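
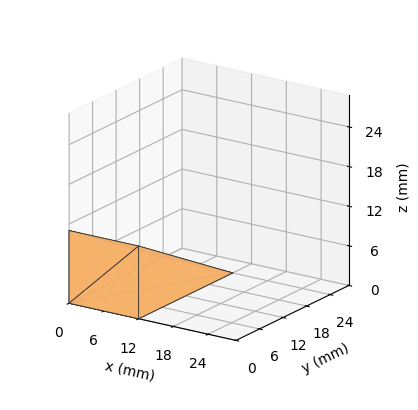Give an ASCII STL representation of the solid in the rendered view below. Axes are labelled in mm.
Reading the render: the shape is a wedge (ramp): 12 × 24 mm base, rising to 11 mm along the y=0 edge and sloping linearly to z=0 at y=24 (dimensions read to the nearest mm from the axis ticks). For the STL, each face is triangulated and given an outward normal.

solid part
  facet normal 0.0000 0.0000 -1.0000
    outer loop
      vertex 12.0 24.0 0.0
      vertex 12.0 0.0 0.0
      vertex 0.0 0.0 0.0
    endloop
  endfacet
  facet normal 0.0000 0.0000 -1.0000
    outer loop
      vertex 0.0 24.0 0.0
      vertex 12.0 24.0 0.0
      vertex 0.0 0.0 0.0
    endloop
  endfacet
  facet normal 0.0000 -1.0000 0.0000
    outer loop
      vertex 0.0 0.0 0.0
      vertex 12.0 0.0 0.0
      vertex 12.0 0.0 11.0
    endloop
  endfacet
  facet normal 0.0000 -1.0000 0.0000
    outer loop
      vertex 0.0 0.0 0.0
      vertex 12.0 0.0 11.0
      vertex 0.0 0.0 11.0
    endloop
  endfacet
  facet normal 0.0000 0.4167 0.9091
    outer loop
      vertex 0.0 0.0 11.0
      vertex 12.0 0.0 11.0
      vertex 12.0 24.0 0.0
    endloop
  endfacet
  facet normal 0.0000 0.4167 0.9091
    outer loop
      vertex 0.0 0.0 11.0
      vertex 12.0 24.0 0.0
      vertex 0.0 24.0 0.0
    endloop
  endfacet
  facet normal -1.0000 0.0000 0.0000
    outer loop
      vertex 0.0 0.0 11.0
      vertex 0.0 24.0 0.0
      vertex 0.0 0.0 0.0
    endloop
  endfacet
  facet normal 1.0000 0.0000 0.0000
    outer loop
      vertex 12.0 0.0 0.0
      vertex 12.0 24.0 0.0
      vertex 12.0 0.0 11.0
    endloop
  endfacet
endsolid part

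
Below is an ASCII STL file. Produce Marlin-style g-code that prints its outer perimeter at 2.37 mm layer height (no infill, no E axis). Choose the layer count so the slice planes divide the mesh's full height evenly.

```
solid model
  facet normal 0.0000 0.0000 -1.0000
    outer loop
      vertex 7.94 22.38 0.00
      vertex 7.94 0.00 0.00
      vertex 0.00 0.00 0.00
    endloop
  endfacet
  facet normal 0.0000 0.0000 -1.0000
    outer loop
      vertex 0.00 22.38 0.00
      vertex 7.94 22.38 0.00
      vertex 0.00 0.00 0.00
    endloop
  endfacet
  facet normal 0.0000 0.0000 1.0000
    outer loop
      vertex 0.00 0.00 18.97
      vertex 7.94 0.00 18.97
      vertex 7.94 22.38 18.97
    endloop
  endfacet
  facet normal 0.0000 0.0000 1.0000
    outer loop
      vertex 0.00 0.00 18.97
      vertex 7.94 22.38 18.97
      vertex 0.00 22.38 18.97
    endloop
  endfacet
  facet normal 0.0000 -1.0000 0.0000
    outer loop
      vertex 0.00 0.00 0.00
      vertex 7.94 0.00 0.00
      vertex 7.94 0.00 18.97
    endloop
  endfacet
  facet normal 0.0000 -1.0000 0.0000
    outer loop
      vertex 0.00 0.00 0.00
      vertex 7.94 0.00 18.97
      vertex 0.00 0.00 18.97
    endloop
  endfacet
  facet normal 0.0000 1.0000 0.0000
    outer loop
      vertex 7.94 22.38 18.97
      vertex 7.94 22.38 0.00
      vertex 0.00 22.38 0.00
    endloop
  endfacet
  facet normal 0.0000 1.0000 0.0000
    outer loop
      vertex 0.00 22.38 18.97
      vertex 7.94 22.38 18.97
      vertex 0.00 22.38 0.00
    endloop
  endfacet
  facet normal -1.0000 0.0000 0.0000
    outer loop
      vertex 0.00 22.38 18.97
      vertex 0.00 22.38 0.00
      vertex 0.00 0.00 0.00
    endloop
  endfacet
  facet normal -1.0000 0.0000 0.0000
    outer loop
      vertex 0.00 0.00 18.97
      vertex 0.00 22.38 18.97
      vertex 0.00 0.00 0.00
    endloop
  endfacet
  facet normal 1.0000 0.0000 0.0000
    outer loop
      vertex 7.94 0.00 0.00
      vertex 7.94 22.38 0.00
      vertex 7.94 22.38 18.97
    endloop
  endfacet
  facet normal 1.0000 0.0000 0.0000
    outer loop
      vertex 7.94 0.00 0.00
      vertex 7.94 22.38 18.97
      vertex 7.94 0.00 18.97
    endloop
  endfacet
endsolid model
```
; perimeter-only toolpath
G21 ; units = mm
G90 ; absolute positioning
G28 ; home
; layer 1
G0 Z2.37
G0 X0.00 Y0.00
G1 X7.94 Y0.00
G1 X7.94 Y22.38
G1 X0.00 Y22.38
G1 X0.00 Y0.00
; layer 2
G0 Z4.74
G0 X0.00 Y0.00
G1 X7.94 Y0.00
G1 X7.94 Y22.38
G1 X0.00 Y22.38
G1 X0.00 Y0.00
; layer 3
G0 Z7.11
G0 X0.00 Y0.00
G1 X7.94 Y0.00
G1 X7.94 Y22.38
G1 X0.00 Y22.38
G1 X0.00 Y0.00
; layer 4
G0 Z9.48
G0 X0.00 Y0.00
G1 X7.94 Y0.00
G1 X7.94 Y22.38
G1 X0.00 Y22.38
G1 X0.00 Y0.00
; layer 5
G0 Z11.86
G0 X0.00 Y0.00
G1 X7.94 Y0.00
G1 X7.94 Y22.38
G1 X0.00 Y22.38
G1 X0.00 Y0.00
; layer 6
G0 Z14.23
G0 X0.00 Y0.00
G1 X7.94 Y0.00
G1 X7.94 Y22.38
G1 X0.00 Y22.38
G1 X0.00 Y0.00
; layer 7
G0 Z16.60
G0 X0.00 Y0.00
G1 X7.94 Y0.00
G1 X7.94 Y22.38
G1 X0.00 Y22.38
G1 X0.00 Y0.00
; layer 8
G0 Z18.97
G0 X0.00 Y0.00
G1 X7.94 Y0.00
G1 X7.94 Y22.38
G1 X0.00 Y22.38
G1 X0.00 Y0.00
M2 ; end

The solid is a rectangular box, roughly 7.94 × 22.4 mm footprint and 19 mm tall. Slicing at Δz = 2.37 mm — 8 equal slices spanning the solid's height, so layer i sits at z = i·h/8 — gives 8 non-empty perimeters. Each is a 4-segment closed polygon; G0 lifts to the layer z and rapids to the start vertex, then G1 traces the edges.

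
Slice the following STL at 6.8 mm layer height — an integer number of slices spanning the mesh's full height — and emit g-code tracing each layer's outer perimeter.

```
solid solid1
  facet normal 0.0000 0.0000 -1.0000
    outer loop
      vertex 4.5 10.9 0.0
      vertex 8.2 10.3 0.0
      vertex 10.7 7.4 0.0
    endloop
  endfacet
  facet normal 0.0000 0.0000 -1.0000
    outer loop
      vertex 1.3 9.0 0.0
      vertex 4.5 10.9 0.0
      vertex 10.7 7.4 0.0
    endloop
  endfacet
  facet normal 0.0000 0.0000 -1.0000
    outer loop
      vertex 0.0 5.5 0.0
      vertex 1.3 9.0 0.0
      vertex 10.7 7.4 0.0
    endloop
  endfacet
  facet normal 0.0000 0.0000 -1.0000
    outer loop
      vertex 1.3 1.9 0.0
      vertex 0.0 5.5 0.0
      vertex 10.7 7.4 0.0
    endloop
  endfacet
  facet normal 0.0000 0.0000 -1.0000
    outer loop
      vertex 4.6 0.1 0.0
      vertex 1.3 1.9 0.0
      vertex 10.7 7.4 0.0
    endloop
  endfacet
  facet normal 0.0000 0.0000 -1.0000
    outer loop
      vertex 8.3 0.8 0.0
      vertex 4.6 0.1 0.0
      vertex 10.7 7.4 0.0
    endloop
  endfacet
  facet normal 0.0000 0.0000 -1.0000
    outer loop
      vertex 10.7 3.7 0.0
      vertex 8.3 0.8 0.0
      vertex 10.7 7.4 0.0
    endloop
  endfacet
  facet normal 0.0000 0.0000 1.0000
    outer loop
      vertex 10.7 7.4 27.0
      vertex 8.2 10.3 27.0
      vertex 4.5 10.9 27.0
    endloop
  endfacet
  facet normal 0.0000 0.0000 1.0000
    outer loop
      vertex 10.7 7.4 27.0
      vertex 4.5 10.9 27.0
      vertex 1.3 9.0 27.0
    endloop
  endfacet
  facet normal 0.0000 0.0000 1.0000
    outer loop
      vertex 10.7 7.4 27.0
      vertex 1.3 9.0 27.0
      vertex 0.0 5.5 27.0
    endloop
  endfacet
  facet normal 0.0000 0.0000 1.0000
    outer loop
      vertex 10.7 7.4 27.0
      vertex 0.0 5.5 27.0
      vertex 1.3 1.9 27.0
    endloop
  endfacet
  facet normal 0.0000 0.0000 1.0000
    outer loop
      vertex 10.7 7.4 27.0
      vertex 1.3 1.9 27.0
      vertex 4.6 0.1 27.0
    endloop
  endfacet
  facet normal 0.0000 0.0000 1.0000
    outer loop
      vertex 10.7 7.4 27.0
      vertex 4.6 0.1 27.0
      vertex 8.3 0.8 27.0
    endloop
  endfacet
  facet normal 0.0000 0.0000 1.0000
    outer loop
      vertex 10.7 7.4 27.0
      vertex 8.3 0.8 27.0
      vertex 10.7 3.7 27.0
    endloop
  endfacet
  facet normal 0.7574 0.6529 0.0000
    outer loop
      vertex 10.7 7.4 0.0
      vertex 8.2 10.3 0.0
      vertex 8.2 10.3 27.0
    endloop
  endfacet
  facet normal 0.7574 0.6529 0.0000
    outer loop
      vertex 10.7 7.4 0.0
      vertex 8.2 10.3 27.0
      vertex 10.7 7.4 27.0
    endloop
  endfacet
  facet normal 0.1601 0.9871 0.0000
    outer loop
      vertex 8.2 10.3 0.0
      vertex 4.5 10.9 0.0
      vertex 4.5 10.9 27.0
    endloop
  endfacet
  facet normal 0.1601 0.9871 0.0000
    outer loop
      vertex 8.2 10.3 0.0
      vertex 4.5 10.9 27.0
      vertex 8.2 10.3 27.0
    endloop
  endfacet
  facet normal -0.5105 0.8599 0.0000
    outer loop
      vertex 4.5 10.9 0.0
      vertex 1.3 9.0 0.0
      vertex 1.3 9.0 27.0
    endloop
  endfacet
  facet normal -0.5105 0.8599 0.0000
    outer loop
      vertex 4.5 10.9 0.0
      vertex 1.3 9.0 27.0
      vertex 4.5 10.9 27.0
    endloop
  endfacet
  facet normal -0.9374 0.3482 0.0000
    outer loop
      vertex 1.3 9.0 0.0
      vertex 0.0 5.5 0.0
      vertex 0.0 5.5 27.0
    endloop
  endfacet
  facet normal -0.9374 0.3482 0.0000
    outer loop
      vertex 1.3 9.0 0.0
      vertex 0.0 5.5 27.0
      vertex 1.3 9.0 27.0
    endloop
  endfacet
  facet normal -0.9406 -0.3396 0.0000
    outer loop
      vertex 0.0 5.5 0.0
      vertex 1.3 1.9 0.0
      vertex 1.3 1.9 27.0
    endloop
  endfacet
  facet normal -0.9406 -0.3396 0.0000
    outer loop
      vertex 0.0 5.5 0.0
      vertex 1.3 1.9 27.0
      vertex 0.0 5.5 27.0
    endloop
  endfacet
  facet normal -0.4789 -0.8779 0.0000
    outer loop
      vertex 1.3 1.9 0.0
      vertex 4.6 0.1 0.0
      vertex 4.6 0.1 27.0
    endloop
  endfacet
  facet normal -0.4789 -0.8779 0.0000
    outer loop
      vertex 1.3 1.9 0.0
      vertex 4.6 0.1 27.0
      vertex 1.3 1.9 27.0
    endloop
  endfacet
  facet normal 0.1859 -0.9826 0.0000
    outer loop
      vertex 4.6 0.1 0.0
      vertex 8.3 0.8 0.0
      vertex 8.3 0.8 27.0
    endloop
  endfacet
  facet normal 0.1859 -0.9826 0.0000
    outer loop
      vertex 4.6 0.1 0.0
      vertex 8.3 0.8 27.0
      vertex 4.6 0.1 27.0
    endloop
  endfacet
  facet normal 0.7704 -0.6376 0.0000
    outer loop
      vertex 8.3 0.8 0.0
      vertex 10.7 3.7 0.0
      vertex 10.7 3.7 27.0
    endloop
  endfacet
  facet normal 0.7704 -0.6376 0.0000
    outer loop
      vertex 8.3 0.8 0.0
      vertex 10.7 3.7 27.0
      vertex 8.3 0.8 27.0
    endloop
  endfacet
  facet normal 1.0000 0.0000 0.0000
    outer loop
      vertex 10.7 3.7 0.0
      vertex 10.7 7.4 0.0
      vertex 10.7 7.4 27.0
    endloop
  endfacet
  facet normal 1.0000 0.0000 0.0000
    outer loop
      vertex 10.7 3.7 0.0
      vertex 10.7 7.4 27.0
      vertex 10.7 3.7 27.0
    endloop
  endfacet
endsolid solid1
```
; perimeter-only toolpath
G21 ; units = mm
G90 ; absolute positioning
G28 ; home
; layer 1
G0 Z6.8
G0 X10.7 Y7.4
G1 X8.2 Y10.3
G1 X4.5 Y10.9
G1 X1.3 Y9.0
G1 X0.0 Y5.5
G1 X1.3 Y1.9
G1 X4.6 Y0.1
G1 X8.3 Y0.8
G1 X10.7 Y3.7
G1 X10.7 Y7.4
; layer 2
G0 Z13.5
G0 X10.7 Y7.4
G1 X8.2 Y10.3
G1 X4.5 Y10.9
G1 X1.3 Y9.0
G1 X0.0 Y5.5
G1 X1.3 Y1.9
G1 X4.6 Y0.1
G1 X8.3 Y0.8
G1 X10.7 Y3.7
G1 X10.7 Y7.4
; layer 3
G0 Z20.2
G0 X10.7 Y7.4
G1 X8.2 Y10.3
G1 X4.5 Y10.9
G1 X1.3 Y9.0
G1 X0.0 Y5.5
G1 X1.3 Y1.9
G1 X4.6 Y0.1
G1 X8.3 Y0.8
G1 X10.7 Y3.7
G1 X10.7 Y7.4
; layer 4
G0 Z27.0
G0 X10.7 Y7.4
G1 X8.2 Y10.3
G1 X4.5 Y10.9
G1 X1.3 Y9.0
G1 X0.0 Y5.5
G1 X1.3 Y1.9
G1 X4.6 Y0.1
G1 X8.3 Y0.8
G1 X10.7 Y3.7
G1 X10.7 Y7.4
M2 ; end

The solid is a regular 9-sided prism (a cylinder approximated with 9 flat sides), circumscribed radius ≈ 5.5 mm, height ≈ 27 mm. Slicing at Δz = 6.8 mm — 4 equal slices spanning the solid's height, so layer i sits at z = i·h/4 — gives 4 non-empty perimeters. Each is a 9-segment closed polygon; G0 lifts to the layer z and rapids to the start vertex, then G1 traces the edges.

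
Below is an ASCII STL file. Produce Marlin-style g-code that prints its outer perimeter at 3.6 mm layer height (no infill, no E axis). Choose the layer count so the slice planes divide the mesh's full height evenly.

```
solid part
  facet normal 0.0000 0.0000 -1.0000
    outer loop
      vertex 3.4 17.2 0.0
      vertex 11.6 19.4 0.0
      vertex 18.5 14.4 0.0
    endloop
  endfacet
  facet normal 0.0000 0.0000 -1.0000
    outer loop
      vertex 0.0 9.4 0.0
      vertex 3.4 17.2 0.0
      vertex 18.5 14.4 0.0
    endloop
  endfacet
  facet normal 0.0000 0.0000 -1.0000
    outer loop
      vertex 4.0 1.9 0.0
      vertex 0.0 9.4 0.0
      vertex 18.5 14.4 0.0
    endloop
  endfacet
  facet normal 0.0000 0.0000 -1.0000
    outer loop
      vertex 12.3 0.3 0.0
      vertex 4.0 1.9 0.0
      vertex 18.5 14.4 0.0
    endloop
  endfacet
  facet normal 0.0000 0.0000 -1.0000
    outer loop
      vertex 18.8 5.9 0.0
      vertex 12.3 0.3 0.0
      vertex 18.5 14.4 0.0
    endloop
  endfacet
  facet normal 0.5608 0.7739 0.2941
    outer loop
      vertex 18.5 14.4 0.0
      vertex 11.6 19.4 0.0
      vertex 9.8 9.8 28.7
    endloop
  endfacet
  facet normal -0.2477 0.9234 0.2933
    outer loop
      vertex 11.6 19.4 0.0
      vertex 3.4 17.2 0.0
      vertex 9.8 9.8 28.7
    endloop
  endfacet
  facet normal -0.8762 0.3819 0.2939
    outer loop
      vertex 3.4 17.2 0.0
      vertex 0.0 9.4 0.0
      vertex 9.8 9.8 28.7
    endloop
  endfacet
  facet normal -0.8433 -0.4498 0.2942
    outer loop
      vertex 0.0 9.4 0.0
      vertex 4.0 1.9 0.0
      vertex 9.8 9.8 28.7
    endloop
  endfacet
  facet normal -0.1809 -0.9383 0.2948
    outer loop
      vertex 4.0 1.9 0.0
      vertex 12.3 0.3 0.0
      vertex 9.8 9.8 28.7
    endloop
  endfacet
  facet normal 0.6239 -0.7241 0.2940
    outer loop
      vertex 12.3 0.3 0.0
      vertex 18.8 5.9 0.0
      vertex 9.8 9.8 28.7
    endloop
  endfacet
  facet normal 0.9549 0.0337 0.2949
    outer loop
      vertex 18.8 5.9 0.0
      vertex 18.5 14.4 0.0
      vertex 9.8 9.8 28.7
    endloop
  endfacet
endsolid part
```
; perimeter-only toolpath
G21 ; units = mm
G90 ; absolute positioning
G28 ; home
; layer 1
G0 Z3.6
G0 X17.4 Y13.8
G1 X11.4 Y18.2
G1 X4.2 Y16.3
G1 X1.2 Y9.4
G1 X4.7 Y2.9
G1 X12.0 Y1.5
G1 X17.7 Y6.4
G1 X17.4 Y13.8
; layer 2
G0 Z7.2
G0 X16.3 Y13.2
G1 X11.1 Y17.0
G1 X5.0 Y15.3
G1 X2.5 Y9.5
G1 X5.5 Y3.9
G1 X11.7 Y2.7
G1 X16.6 Y6.9
G1 X16.3 Y13.2
; layer 3
G0 Z10.8
G0 X15.2 Y12.7
G1 X10.9 Y15.8
G1 X5.8 Y14.4
G1 X3.7 Y9.6
G1 X6.2 Y4.9
G1 X11.4 Y3.9
G1 X15.4 Y7.4
G1 X15.2 Y12.7
; layer 4
G0 Z14.3
G0 X14.2 Y12.1
G1 X10.7 Y14.6
G1 X6.6 Y13.5
G1 X4.9 Y9.6
G1 X6.9 Y5.9
G1 X11.1 Y5.1
G1 X14.3 Y7.9
G1 X14.2 Y12.1
; layer 5
G0 Z17.9
G0 X13.1 Y11.5
G1 X10.5 Y13.4
G1 X7.4 Y12.6
G1 X6.1 Y9.7
G1 X7.6 Y6.8
G1 X10.7 Y6.2
G1 X13.2 Y8.3
G1 X13.1 Y11.5
; layer 6
G0 Z21.5
G0 X12.0 Y11.0
G1 X10.2 Y12.2
G1 X8.2 Y11.7
G1 X7.4 Y9.7
G1 X8.4 Y7.8
G1 X10.4 Y7.4
G1 X12.1 Y8.8
G1 X12.0 Y11.0
; layer 7
G0 Z25.1
G0 X10.9 Y10.4
G1 X10.0 Y11.0
G1 X9.0 Y10.7
G1 X8.6 Y9.8
G1 X9.1 Y8.8
G1 X10.1 Y8.6
G1 X10.9 Y9.3
G1 X10.9 Y10.4
M2 ; end

The solid is a regular 7-sided pyramid, base circumscribed radius ≈ 9.8 mm, apex at z ≈ 28.7 mm. Slicing at Δz = 3.6 mm — 8 equal slices spanning the solid's height, so layer i sits at z = i·h/8 — gives 7 non-empty perimeters. Each is a 7-segment closed polygon; G0 lifts to the layer z and rapids to the start vertex, then G1 traces the edges. The cross-section shrinks linearly with z (the slice at the apex is degenerate and omitted).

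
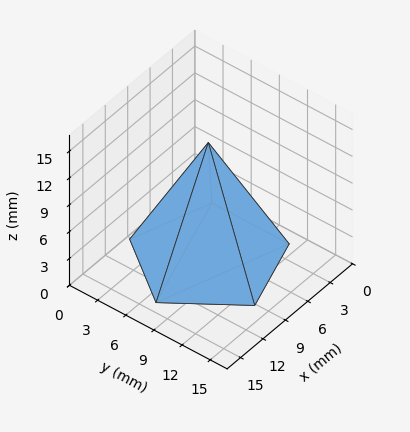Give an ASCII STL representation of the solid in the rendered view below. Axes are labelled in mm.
Reading the render: the shape is a regular 5-sided pyramid, base circumscribed radius ≈ 7 mm, apex at z ≈ 13 mm (dimensions read to the nearest mm from the axis ticks). For the STL, each face is triangulated and given an outward normal.

solid part
  facet normal 0.0000 0.0000 -1.0000
    outer loop
      vertex 1.34 11.11 0.00
      vertex 9.16 13.66 0.00
      vertex 14.00 7.00 0.00
    endloop
  endfacet
  facet normal 0.0000 0.0000 -1.0000
    outer loop
      vertex 1.34 2.89 0.00
      vertex 1.34 11.11 0.00
      vertex 14.00 7.00 0.00
    endloop
  endfacet
  facet normal 0.0000 0.0000 -1.0000
    outer loop
      vertex 9.16 0.34 0.00
      vertex 1.34 2.89 0.00
      vertex 14.00 7.00 0.00
    endloop
  endfacet
  facet normal 0.7416 0.5390 0.3993
    outer loop
      vertex 14.00 7.00 0.00
      vertex 9.16 13.66 0.00
      vertex 7.00 7.00 13.00
    endloop
  endfacet
  facet normal -0.2842 0.8716 0.3993
    outer loop
      vertex 9.16 13.66 0.00
      vertex 1.34 11.11 0.00
      vertex 7.00 7.00 13.00
    endloop
  endfacet
  facet normal -0.9169 0.0000 0.3992
    outer loop
      vertex 1.34 11.11 0.00
      vertex 1.34 2.89 0.00
      vertex 7.00 7.00 13.00
    endloop
  endfacet
  facet normal -0.2842 -0.8716 0.3993
    outer loop
      vertex 1.34 2.89 0.00
      vertex 9.16 0.34 0.00
      vertex 7.00 7.00 13.00
    endloop
  endfacet
  facet normal 0.7416 -0.5390 0.3993
    outer loop
      vertex 9.16 0.34 0.00
      vertex 14.00 7.00 0.00
      vertex 7.00 7.00 13.00
    endloop
  endfacet
endsolid part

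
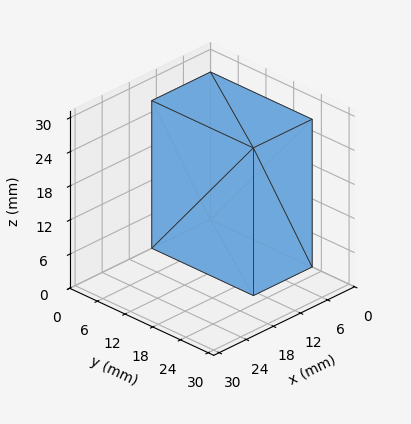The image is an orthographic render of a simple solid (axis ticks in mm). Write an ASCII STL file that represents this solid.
Reading the render: the shape is a rectangular box, roughly 13 × 22 mm footprint and 26 mm tall (dimensions read to the nearest mm from the axis ticks). For the STL, each face is triangulated and given an outward normal.

solid part
  facet normal 0.0000 0.0000 -1.0000
    outer loop
      vertex 13.00 22.00 0.00
      vertex 13.00 0.00 0.00
      vertex 0.00 0.00 0.00
    endloop
  endfacet
  facet normal 0.0000 0.0000 -1.0000
    outer loop
      vertex 0.00 22.00 0.00
      vertex 13.00 22.00 0.00
      vertex 0.00 0.00 0.00
    endloop
  endfacet
  facet normal 0.0000 0.0000 1.0000
    outer loop
      vertex 0.00 0.00 26.00
      vertex 13.00 0.00 26.00
      vertex 13.00 22.00 26.00
    endloop
  endfacet
  facet normal 0.0000 0.0000 1.0000
    outer loop
      vertex 0.00 0.00 26.00
      vertex 13.00 22.00 26.00
      vertex 0.00 22.00 26.00
    endloop
  endfacet
  facet normal 0.0000 -1.0000 0.0000
    outer loop
      vertex 0.00 0.00 0.00
      vertex 13.00 0.00 0.00
      vertex 13.00 0.00 26.00
    endloop
  endfacet
  facet normal 0.0000 -1.0000 0.0000
    outer loop
      vertex 0.00 0.00 0.00
      vertex 13.00 0.00 26.00
      vertex 0.00 0.00 26.00
    endloop
  endfacet
  facet normal 0.0000 1.0000 0.0000
    outer loop
      vertex 13.00 22.00 26.00
      vertex 13.00 22.00 0.00
      vertex 0.00 22.00 0.00
    endloop
  endfacet
  facet normal 0.0000 1.0000 0.0000
    outer loop
      vertex 0.00 22.00 26.00
      vertex 13.00 22.00 26.00
      vertex 0.00 22.00 0.00
    endloop
  endfacet
  facet normal -1.0000 0.0000 0.0000
    outer loop
      vertex 0.00 22.00 26.00
      vertex 0.00 22.00 0.00
      vertex 0.00 0.00 0.00
    endloop
  endfacet
  facet normal -1.0000 0.0000 0.0000
    outer loop
      vertex 0.00 0.00 26.00
      vertex 0.00 22.00 26.00
      vertex 0.00 0.00 0.00
    endloop
  endfacet
  facet normal 1.0000 0.0000 0.0000
    outer loop
      vertex 13.00 0.00 0.00
      vertex 13.00 22.00 0.00
      vertex 13.00 22.00 26.00
    endloop
  endfacet
  facet normal 1.0000 0.0000 0.0000
    outer loop
      vertex 13.00 0.00 0.00
      vertex 13.00 22.00 26.00
      vertex 13.00 0.00 26.00
    endloop
  endfacet
endsolid part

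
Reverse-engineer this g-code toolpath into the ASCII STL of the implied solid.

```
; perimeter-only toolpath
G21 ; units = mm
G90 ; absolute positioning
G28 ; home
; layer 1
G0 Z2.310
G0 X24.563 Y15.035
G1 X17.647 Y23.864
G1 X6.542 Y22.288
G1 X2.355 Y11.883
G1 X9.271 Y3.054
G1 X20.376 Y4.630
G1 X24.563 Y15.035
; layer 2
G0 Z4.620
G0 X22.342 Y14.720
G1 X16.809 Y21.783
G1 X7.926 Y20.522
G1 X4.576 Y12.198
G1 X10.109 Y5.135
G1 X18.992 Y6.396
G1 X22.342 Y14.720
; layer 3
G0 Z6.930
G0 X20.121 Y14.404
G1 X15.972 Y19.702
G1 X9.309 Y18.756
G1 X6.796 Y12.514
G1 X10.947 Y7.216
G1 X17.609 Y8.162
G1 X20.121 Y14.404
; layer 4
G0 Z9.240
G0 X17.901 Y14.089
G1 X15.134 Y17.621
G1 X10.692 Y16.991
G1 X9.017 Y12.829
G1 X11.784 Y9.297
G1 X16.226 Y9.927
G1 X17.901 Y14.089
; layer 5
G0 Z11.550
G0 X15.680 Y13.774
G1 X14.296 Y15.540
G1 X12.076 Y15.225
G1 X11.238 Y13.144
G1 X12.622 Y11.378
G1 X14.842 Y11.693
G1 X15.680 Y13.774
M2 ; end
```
solid part
  facet normal 0.0000 0.0000 -1.0000
    outer loop
      vertex 5.159 24.054 0.000
      vertex 18.484 25.945 0.000
      vertex 26.784 15.350 0.000
    endloop
  endfacet
  facet normal 0.0000 0.0000 -1.0000
    outer loop
      vertex 0.134 11.568 0.000
      vertex 5.159 24.054 0.000
      vertex 26.784 15.350 0.000
    endloop
  endfacet
  facet normal 0.0000 0.0000 -1.0000
    outer loop
      vertex 8.434 0.973 0.000
      vertex 0.134 11.568 0.000
      vertex 26.784 15.350 0.000
    endloop
  endfacet
  facet normal 0.0000 0.0000 -1.0000
    outer loop
      vertex 21.759 2.864 0.000
      vertex 8.434 0.973 0.000
      vertex 26.784 15.350 0.000
    endloop
  endfacet
  facet normal 0.6025 0.4720 0.6436
    outer loop
      vertex 26.784 15.350 0.000
      vertex 18.484 25.945 0.000
      vertex 13.459 13.459 13.860
    endloop
  endfacet
  facet normal -0.1075 0.7577 0.6436
    outer loop
      vertex 18.484 25.945 0.000
      vertex 5.159 24.054 0.000
      vertex 13.459 13.459 13.860
    endloop
  endfacet
  facet normal -0.7100 0.2857 0.6436
    outer loop
      vertex 5.159 24.054 0.000
      vertex 0.134 11.568 0.000
      vertex 13.459 13.459 13.860
    endloop
  endfacet
  facet normal -0.6025 -0.4720 0.6436
    outer loop
      vertex 0.134 11.568 0.000
      vertex 8.434 0.973 0.000
      vertex 13.459 13.459 13.860
    endloop
  endfacet
  facet normal 0.1075 -0.7577 0.6436
    outer loop
      vertex 8.434 0.973 0.000
      vertex 21.759 2.864 0.000
      vertex 13.459 13.459 13.860
    endloop
  endfacet
  facet normal 0.7100 -0.2857 0.6436
    outer loop
      vertex 21.759 2.864 0.000
      vertex 26.784 15.350 0.000
      vertex 13.459 13.459 13.860
    endloop
  endfacet
endsolid part

The G0 Z moves step by Δz≈2.310 mm. The G1 loops shrink linearly with z, so the solid tapers from its base footprint up to z≈13.9. Closing with a flat bottom cap and the tapered top and triangulating gives 10 facets — a regular 6-sided pyramid, base circumscribed radius ≈ 13.5 mm, apex at z ≈ 13.9 mm.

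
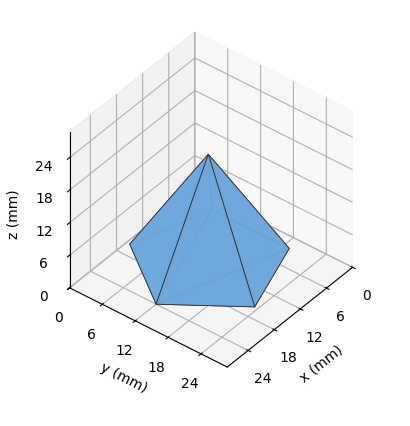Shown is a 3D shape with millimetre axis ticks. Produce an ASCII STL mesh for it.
Reading the render: the shape is a regular 5-sided pyramid, base circumscribed radius ≈ 12 mm, apex at z ≈ 20 mm (dimensions read to the nearest mm from the axis ticks). For the STL, each face is triangulated and given an outward normal.

solid part
  facet normal 0.0000 0.0000 -1.0000
    outer loop
      vertex 2.29 19.05 0.00
      vertex 15.71 23.41 0.00
      vertex 24.00 12.00 0.00
    endloop
  endfacet
  facet normal 0.0000 0.0000 -1.0000
    outer loop
      vertex 2.29 4.95 0.00
      vertex 2.29 19.05 0.00
      vertex 24.00 12.00 0.00
    endloop
  endfacet
  facet normal 0.0000 0.0000 -1.0000
    outer loop
      vertex 15.71 0.59 0.00
      vertex 2.29 4.95 0.00
      vertex 24.00 12.00 0.00
    endloop
  endfacet
  facet normal 0.7278 0.5288 0.4367
    outer loop
      vertex 24.00 12.00 0.00
      vertex 15.71 23.41 0.00
      vertex 12.00 12.00 20.00
    endloop
  endfacet
  facet normal -0.2780 0.8556 0.4366
    outer loop
      vertex 15.71 23.41 0.00
      vertex 2.29 19.05 0.00
      vertex 12.00 12.00 20.00
    endloop
  endfacet
  facet normal -0.8996 0.0000 0.4367
    outer loop
      vertex 2.29 19.05 0.00
      vertex 2.29 4.95 0.00
      vertex 12.00 12.00 20.00
    endloop
  endfacet
  facet normal -0.2780 -0.8556 0.4366
    outer loop
      vertex 2.29 4.95 0.00
      vertex 15.71 0.59 0.00
      vertex 12.00 12.00 20.00
    endloop
  endfacet
  facet normal 0.7278 -0.5288 0.4367
    outer loop
      vertex 15.71 0.59 0.00
      vertex 24.00 12.00 0.00
      vertex 12.00 12.00 20.00
    endloop
  endfacet
endsolid part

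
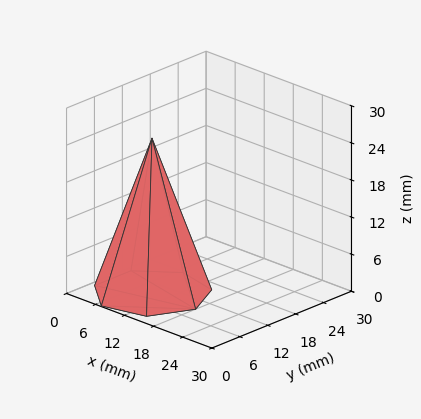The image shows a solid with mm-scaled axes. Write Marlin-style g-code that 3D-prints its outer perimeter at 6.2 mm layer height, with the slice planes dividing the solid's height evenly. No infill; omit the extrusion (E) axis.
Reading the render: the shape is a regular 7-sided pyramid, base circumscribed radius ≈ 9 mm, apex at z ≈ 25 mm (dimensions read to the nearest mm from the axis ticks). For the g-code, the solid's height is divided into equal slices at the stated Δz and each level perimeter traced with G1 moves after a G0 lift.

; perimeter-only toolpath
G21 ; units = mm
G90 ; absolute positioning
G28 ; home
; layer 1
G0 Z6.2
G0 X15.8 Y9.0
G1 X13.2 Y14.2
G1 X7.5 Y15.6
G1 X2.9 Y11.9
G1 X2.9 Y6.1
G1 X7.5 Y2.4
G1 X13.2 Y3.8
G1 X15.8 Y9.0
; layer 2
G0 Z12.5
G0 X13.5 Y9.0
G1 X11.8 Y12.5
G1 X8.0 Y13.4
G1 X5.0 Y10.9
G1 X5.0 Y7.0
G1 X8.0 Y4.6
G1 X11.8 Y5.5
G1 X13.5 Y9.0
; layer 3
G0 Z18.8
G0 X11.2 Y9.0
G1 X10.4 Y10.8
G1 X8.5 Y11.2
G1 X7.0 Y10.0
G1 X7.0 Y8.0
G1 X8.5 Y6.8
G1 X10.4 Y7.2
G1 X11.2 Y9.0
M2 ; end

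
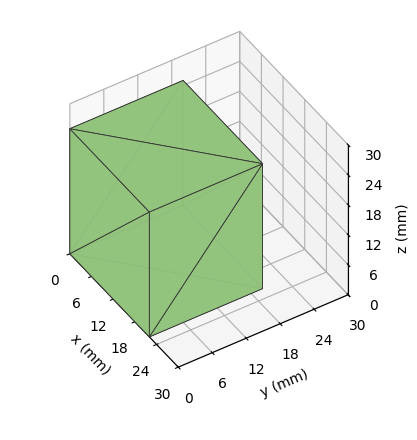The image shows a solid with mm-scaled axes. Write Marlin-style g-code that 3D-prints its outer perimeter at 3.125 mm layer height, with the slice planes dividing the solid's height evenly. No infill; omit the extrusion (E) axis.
Reading the render: the shape is a rectangular box, roughly 22 × 20 mm footprint and 25 mm tall (dimensions read to the nearest mm from the axis ticks). For the g-code, the solid's height is divided into equal slices at the stated Δz and each level perimeter traced with G1 moves after a G0 lift.

; perimeter-only toolpath
G21 ; units = mm
G90 ; absolute positioning
G28 ; home
; layer 1
G0 Z3.125
G0 X0.000 Y0.000
G1 X22.000 Y0.000
G1 X22.000 Y20.000
G1 X0.000 Y20.000
G1 X0.000 Y0.000
; layer 2
G0 Z6.250
G0 X0.000 Y0.000
G1 X22.000 Y0.000
G1 X22.000 Y20.000
G1 X0.000 Y20.000
G1 X0.000 Y0.000
; layer 3
G0 Z9.375
G0 X0.000 Y0.000
G1 X22.000 Y0.000
G1 X22.000 Y20.000
G1 X0.000 Y20.000
G1 X0.000 Y0.000
; layer 4
G0 Z12.500
G0 X0.000 Y0.000
G1 X22.000 Y0.000
G1 X22.000 Y20.000
G1 X0.000 Y20.000
G1 X0.000 Y0.000
; layer 5
G0 Z15.625
G0 X0.000 Y0.000
G1 X22.000 Y0.000
G1 X22.000 Y20.000
G1 X0.000 Y20.000
G1 X0.000 Y0.000
; layer 6
G0 Z18.750
G0 X0.000 Y0.000
G1 X22.000 Y0.000
G1 X22.000 Y20.000
G1 X0.000 Y20.000
G1 X0.000 Y0.000
; layer 7
G0 Z21.875
G0 X0.000 Y0.000
G1 X22.000 Y0.000
G1 X22.000 Y20.000
G1 X0.000 Y20.000
G1 X0.000 Y0.000
; layer 8
G0 Z25.000
G0 X0.000 Y0.000
G1 X22.000 Y0.000
G1 X22.000 Y20.000
G1 X0.000 Y20.000
G1 X0.000 Y0.000
M2 ; end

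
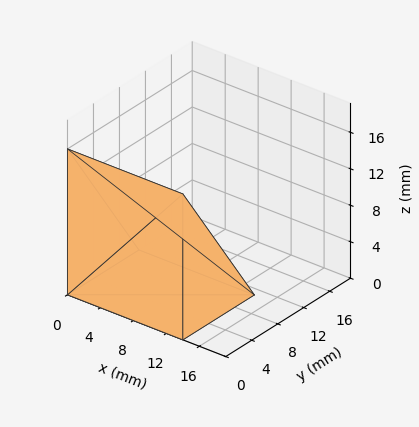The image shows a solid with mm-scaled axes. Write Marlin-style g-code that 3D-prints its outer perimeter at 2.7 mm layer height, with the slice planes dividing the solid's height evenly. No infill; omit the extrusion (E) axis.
Reading the render: the shape is a wedge (ramp): 14 × 11 mm base, rising to 16 mm along the y=0 edge and sloping linearly to z=0 at y=11 (dimensions read to the nearest mm from the axis ticks). For the g-code, the solid's height is divided into equal slices at the stated Δz and each level perimeter traced with G1 moves after a G0 lift.

; perimeter-only toolpath
G21 ; units = mm
G90 ; absolute positioning
G28 ; home
; layer 1
G0 Z2.7
G0 X0.0 Y0.0
G1 X14.0 Y0.0
G1 X14.0 Y9.2
G1 X0.0 Y9.2
G1 X0.0 Y0.0
; layer 2
G0 Z5.3
G0 X0.0 Y0.0
G1 X14.0 Y0.0
G1 X14.0 Y7.3
G1 X0.0 Y7.3
G1 X0.0 Y0.0
; layer 3
G0 Z8.0
G0 X0.0 Y0.0
G1 X14.0 Y0.0
G1 X14.0 Y5.5
G1 X0.0 Y5.5
G1 X0.0 Y0.0
; layer 4
G0 Z10.7
G0 X0.0 Y0.0
G1 X14.0 Y0.0
G1 X14.0 Y3.7
G1 X0.0 Y3.7
G1 X0.0 Y0.0
; layer 5
G0 Z13.3
G0 X0.0 Y0.0
G1 X14.0 Y0.0
G1 X14.0 Y1.8
G1 X0.0 Y1.8
G1 X0.0 Y0.0
M2 ; end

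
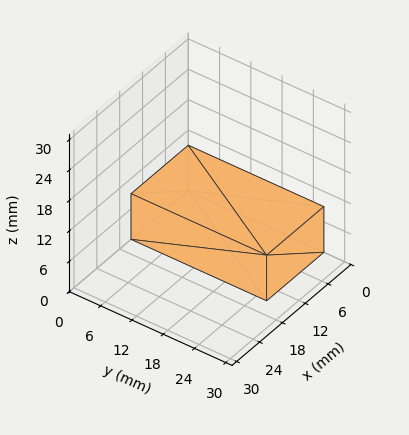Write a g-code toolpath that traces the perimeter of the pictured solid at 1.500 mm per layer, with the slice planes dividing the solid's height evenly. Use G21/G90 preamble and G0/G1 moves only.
Reading the render: the shape is a rectangular box, roughly 15 × 26 mm footprint and 9 mm tall (dimensions read to the nearest mm from the axis ticks). For the g-code, the solid's height is divided into equal slices at the stated Δz and each level perimeter traced with G1 moves after a G0 lift.

; perimeter-only toolpath
G21 ; units = mm
G90 ; absolute positioning
G28 ; home
; layer 1
G0 Z1.500
G0 X0.000 Y0.000
G1 X15.000 Y0.000
G1 X15.000 Y26.000
G1 X0.000 Y26.000
G1 X0.000 Y0.000
; layer 2
G0 Z3.000
G0 X0.000 Y0.000
G1 X15.000 Y0.000
G1 X15.000 Y26.000
G1 X0.000 Y26.000
G1 X0.000 Y0.000
; layer 3
G0 Z4.500
G0 X0.000 Y0.000
G1 X15.000 Y0.000
G1 X15.000 Y26.000
G1 X0.000 Y26.000
G1 X0.000 Y0.000
; layer 4
G0 Z6.000
G0 X0.000 Y0.000
G1 X15.000 Y0.000
G1 X15.000 Y26.000
G1 X0.000 Y26.000
G1 X0.000 Y0.000
; layer 5
G0 Z7.500
G0 X0.000 Y0.000
G1 X15.000 Y0.000
G1 X15.000 Y26.000
G1 X0.000 Y26.000
G1 X0.000 Y0.000
; layer 6
G0 Z9.000
G0 X0.000 Y0.000
G1 X15.000 Y0.000
G1 X15.000 Y26.000
G1 X0.000 Y26.000
G1 X0.000 Y0.000
M2 ; end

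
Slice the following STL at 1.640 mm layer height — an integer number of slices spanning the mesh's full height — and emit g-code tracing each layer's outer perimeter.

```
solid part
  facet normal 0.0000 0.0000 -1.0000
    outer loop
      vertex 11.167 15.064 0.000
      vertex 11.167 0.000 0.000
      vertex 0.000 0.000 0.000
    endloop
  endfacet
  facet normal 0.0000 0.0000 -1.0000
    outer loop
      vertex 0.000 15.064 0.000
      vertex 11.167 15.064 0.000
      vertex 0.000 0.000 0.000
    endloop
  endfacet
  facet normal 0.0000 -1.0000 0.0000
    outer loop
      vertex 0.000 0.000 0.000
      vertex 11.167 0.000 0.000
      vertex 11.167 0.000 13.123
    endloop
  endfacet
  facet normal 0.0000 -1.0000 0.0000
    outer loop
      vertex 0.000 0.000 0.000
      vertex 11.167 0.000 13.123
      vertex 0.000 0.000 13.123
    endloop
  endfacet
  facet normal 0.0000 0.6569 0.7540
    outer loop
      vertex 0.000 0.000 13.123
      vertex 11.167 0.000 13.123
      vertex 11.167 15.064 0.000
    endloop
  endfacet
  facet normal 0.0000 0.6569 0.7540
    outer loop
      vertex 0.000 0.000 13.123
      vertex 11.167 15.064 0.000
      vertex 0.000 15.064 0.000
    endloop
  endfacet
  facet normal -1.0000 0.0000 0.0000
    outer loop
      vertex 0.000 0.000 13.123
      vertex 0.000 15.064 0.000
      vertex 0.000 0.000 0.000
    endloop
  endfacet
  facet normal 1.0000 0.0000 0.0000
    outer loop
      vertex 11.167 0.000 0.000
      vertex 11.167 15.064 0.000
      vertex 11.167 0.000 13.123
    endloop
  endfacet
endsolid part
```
; perimeter-only toolpath
G21 ; units = mm
G90 ; absolute positioning
G28 ; home
; layer 1
G0 Z1.640
G0 X0.000 Y0.000
G1 X11.167 Y0.000
G1 X11.167 Y13.181
G1 X0.000 Y13.181
G1 X0.000 Y0.000
; layer 2
G0 Z3.281
G0 X0.000 Y0.000
G1 X11.167 Y0.000
G1 X11.167 Y11.298
G1 X0.000 Y11.298
G1 X0.000 Y0.000
; layer 3
G0 Z4.921
G0 X0.000 Y0.000
G1 X11.167 Y0.000
G1 X11.167 Y9.415
G1 X0.000 Y9.415
G1 X0.000 Y0.000
; layer 4
G0 Z6.561
G0 X0.000 Y0.000
G1 X11.167 Y0.000
G1 X11.167 Y7.532
G1 X0.000 Y7.532
G1 X0.000 Y0.000
; layer 5
G0 Z8.202
G0 X0.000 Y0.000
G1 X11.167 Y0.000
G1 X11.167 Y5.649
G1 X0.000 Y5.649
G1 X0.000 Y0.000
; layer 6
G0 Z9.842
G0 X0.000 Y0.000
G1 X11.167 Y0.000
G1 X11.167 Y3.766
G1 X0.000 Y3.766
G1 X0.000 Y0.000
; layer 7
G0 Z11.483
G0 X0.000 Y0.000
G1 X11.167 Y0.000
G1 X11.167 Y1.883
G1 X0.000 Y1.883
G1 X0.000 Y0.000
M2 ; end

The solid is a wedge (ramp): 11.2 × 15.1 mm base, rising to 13.1 mm along the y=0 edge and sloping linearly to z=0 at y=15.1. Slicing at Δz = 1.640 mm — 8 equal slices spanning the solid's height, so layer i sits at z = i·h/8 — gives 7 non-empty perimeters. Each is a 4-segment closed polygon; G0 lifts to the layer z and rapids to the start vertex, then G1 traces the edges. The cross-section shrinks linearly with z (the slice at the apex is degenerate and omitted).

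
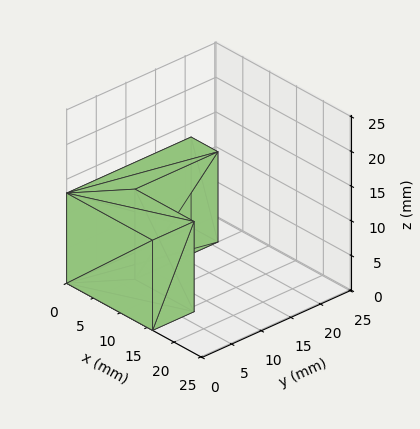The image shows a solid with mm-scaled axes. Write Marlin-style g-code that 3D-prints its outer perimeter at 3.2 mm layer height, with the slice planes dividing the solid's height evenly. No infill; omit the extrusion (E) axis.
Reading the render: the shape is an L-shaped prism: outer 16 × 21 mm, arm thicknesses ≈ 7 mm (horizontal) and 5 mm (vertical), extruded 13 mm in z (dimensions read to the nearest mm from the axis ticks). For the g-code, the solid's height is divided into equal slices at the stated Δz and each level perimeter traced with G1 moves after a G0 lift.

; perimeter-only toolpath
G21 ; units = mm
G90 ; absolute positioning
G28 ; home
; layer 1
G0 Z3.2
G0 X0.0 Y0.0
G1 X16.0 Y0.0
G1 X16.0 Y7.0
G1 X5.0 Y7.0
G1 X5.0 Y21.0
G1 X0.0 Y21.0
G1 X0.0 Y0.0
; layer 2
G0 Z6.5
G0 X0.0 Y0.0
G1 X16.0 Y0.0
G1 X16.0 Y7.0
G1 X5.0 Y7.0
G1 X5.0 Y21.0
G1 X0.0 Y21.0
G1 X0.0 Y0.0
; layer 3
G0 Z9.8
G0 X0.0 Y0.0
G1 X16.0 Y0.0
G1 X16.0 Y7.0
G1 X5.0 Y7.0
G1 X5.0 Y21.0
G1 X0.0 Y21.0
G1 X0.0 Y0.0
; layer 4
G0 Z13.0
G0 X0.0 Y0.0
G1 X16.0 Y0.0
G1 X16.0 Y7.0
G1 X5.0 Y7.0
G1 X5.0 Y21.0
G1 X0.0 Y21.0
G1 X0.0 Y0.0
M2 ; end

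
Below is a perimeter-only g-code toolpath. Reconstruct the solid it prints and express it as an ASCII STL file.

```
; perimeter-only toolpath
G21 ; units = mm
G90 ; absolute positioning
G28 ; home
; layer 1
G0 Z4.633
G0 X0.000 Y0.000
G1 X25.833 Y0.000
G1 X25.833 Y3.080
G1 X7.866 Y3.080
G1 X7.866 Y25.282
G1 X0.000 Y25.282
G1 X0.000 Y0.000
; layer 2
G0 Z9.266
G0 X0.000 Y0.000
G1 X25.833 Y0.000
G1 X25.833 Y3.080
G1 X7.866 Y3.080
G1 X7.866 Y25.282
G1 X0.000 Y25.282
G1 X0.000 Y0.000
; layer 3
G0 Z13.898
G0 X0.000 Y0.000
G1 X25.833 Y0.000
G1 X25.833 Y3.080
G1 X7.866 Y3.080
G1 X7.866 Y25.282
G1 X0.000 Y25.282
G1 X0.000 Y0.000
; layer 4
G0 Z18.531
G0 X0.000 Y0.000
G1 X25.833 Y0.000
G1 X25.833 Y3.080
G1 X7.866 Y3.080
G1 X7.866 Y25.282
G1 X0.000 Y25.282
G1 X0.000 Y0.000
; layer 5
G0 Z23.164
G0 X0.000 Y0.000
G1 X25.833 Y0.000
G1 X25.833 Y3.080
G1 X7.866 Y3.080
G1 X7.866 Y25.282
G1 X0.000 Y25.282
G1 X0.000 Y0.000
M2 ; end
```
solid part
  facet normal 0.0000 0.0000 -1.0000
    outer loop
      vertex 25.833 3.080 0.000
      vertex 25.833 0.000 0.000
      vertex 0.000 0.000 0.000
    endloop
  endfacet
  facet normal 0.0000 0.0000 -1.0000
    outer loop
      vertex 7.866 3.080 0.000
      vertex 25.833 3.080 0.000
      vertex 0.000 0.000 0.000
    endloop
  endfacet
  facet normal 0.0000 0.0000 -1.0000
    outer loop
      vertex 7.866 25.282 0.000
      vertex 7.866 3.080 0.000
      vertex 0.000 0.000 0.000
    endloop
  endfacet
  facet normal 0.0000 0.0000 -1.0000
    outer loop
      vertex 0.000 25.282 0.000
      vertex 7.866 25.282 0.000
      vertex 0.000 0.000 0.000
    endloop
  endfacet
  facet normal 0.0000 0.0000 1.0000
    outer loop
      vertex 0.000 0.000 23.164
      vertex 25.833 0.000 23.164
      vertex 25.833 3.080 23.164
    endloop
  endfacet
  facet normal 0.0000 0.0000 1.0000
    outer loop
      vertex 0.000 0.000 23.164
      vertex 25.833 3.080 23.164
      vertex 7.866 3.080 23.164
    endloop
  endfacet
  facet normal 0.0000 0.0000 1.0000
    outer loop
      vertex 0.000 0.000 23.164
      vertex 7.866 3.080 23.164
      vertex 7.866 25.282 23.164
    endloop
  endfacet
  facet normal 0.0000 0.0000 1.0000
    outer loop
      vertex 0.000 0.000 23.164
      vertex 7.866 25.282 23.164
      vertex 0.000 25.282 23.164
    endloop
  endfacet
  facet normal 0.0000 -1.0000 0.0000
    outer loop
      vertex 0.000 0.000 0.000
      vertex 25.833 0.000 0.000
      vertex 25.833 0.000 23.164
    endloop
  endfacet
  facet normal 0.0000 -1.0000 0.0000
    outer loop
      vertex 0.000 0.000 0.000
      vertex 25.833 0.000 23.164
      vertex 0.000 0.000 23.164
    endloop
  endfacet
  facet normal 1.0000 0.0000 0.0000
    outer loop
      vertex 25.833 0.000 0.000
      vertex 25.833 3.080 0.000
      vertex 25.833 3.080 23.164
    endloop
  endfacet
  facet normal 1.0000 0.0000 0.0000
    outer loop
      vertex 25.833 0.000 0.000
      vertex 25.833 3.080 23.164
      vertex 25.833 0.000 23.164
    endloop
  endfacet
  facet normal 0.0000 1.0000 0.0000
    outer loop
      vertex 25.833 3.080 0.000
      vertex 7.866 3.080 0.000
      vertex 7.866 3.080 23.164
    endloop
  endfacet
  facet normal 0.0000 1.0000 0.0000
    outer loop
      vertex 25.833 3.080 0.000
      vertex 7.866 3.080 23.164
      vertex 25.833 3.080 23.164
    endloop
  endfacet
  facet normal 1.0000 0.0000 0.0000
    outer loop
      vertex 7.866 3.080 0.000
      vertex 7.866 25.282 0.000
      vertex 7.866 25.282 23.164
    endloop
  endfacet
  facet normal 1.0000 0.0000 0.0000
    outer loop
      vertex 7.866 3.080 0.000
      vertex 7.866 25.282 23.164
      vertex 7.866 3.080 23.164
    endloop
  endfacet
  facet normal 0.0000 1.0000 0.0000
    outer loop
      vertex 7.866 25.282 0.000
      vertex 0.000 25.282 0.000
      vertex 0.000 25.282 23.164
    endloop
  endfacet
  facet normal 0.0000 1.0000 0.0000
    outer loop
      vertex 7.866 25.282 0.000
      vertex 0.000 25.282 23.164
      vertex 7.866 25.282 23.164
    endloop
  endfacet
  facet normal -1.0000 0.0000 0.0000
    outer loop
      vertex 0.000 25.282 0.000
      vertex 0.000 0.000 0.000
      vertex 0.000 0.000 23.164
    endloop
  endfacet
  facet normal -1.0000 0.0000 0.0000
    outer loop
      vertex 0.000 25.282 0.000
      vertex 0.000 0.000 23.164
      vertex 0.000 25.282 23.164
    endloop
  endfacet
endsolid part

The G0 Z moves step by Δz≈4.633 mm. Every layer's G1 loop is the same polygon, so the solid is a straight extrusion of it from z=0 to z≈23.2. Closing with flat bottom and top caps and triangulating gives 20 facets — an L-shaped prism: outer 25.8 × 25.3 mm, arm thicknesses ≈ 3.08 mm (horizontal) and 7.87 mm (vertical), extruded 23.2 mm in z.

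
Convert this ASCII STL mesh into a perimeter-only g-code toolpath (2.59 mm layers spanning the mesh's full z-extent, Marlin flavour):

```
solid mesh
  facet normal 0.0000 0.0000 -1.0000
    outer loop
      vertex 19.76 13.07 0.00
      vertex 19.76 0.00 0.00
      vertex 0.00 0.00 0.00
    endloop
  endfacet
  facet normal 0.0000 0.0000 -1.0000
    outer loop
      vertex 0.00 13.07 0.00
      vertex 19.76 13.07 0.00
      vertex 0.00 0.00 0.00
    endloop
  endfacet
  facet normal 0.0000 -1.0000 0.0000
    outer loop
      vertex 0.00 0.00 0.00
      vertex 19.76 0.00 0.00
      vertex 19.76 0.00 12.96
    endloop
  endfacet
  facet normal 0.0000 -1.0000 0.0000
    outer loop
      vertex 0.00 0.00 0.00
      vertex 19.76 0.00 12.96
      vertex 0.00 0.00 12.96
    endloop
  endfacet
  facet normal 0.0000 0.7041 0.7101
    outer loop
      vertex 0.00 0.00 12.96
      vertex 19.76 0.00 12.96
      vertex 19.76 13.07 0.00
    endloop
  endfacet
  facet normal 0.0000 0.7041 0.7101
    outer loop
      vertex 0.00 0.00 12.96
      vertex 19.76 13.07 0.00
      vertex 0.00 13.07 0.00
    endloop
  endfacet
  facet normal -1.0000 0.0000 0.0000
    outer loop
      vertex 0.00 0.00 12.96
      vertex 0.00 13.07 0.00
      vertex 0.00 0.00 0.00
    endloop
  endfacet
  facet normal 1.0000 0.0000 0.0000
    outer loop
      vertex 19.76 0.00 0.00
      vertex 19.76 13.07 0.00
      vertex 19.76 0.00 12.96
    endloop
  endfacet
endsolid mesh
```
; perimeter-only toolpath
G21 ; units = mm
G90 ; absolute positioning
G28 ; home
; layer 1
G0 Z2.59
G0 X0.00 Y0.00
G1 X19.76 Y0.00
G1 X19.76 Y10.46
G1 X0.00 Y10.46
G1 X0.00 Y0.00
; layer 2
G0 Z5.18
G0 X0.00 Y0.00
G1 X19.76 Y0.00
G1 X19.76 Y7.84
G1 X0.00 Y7.84
G1 X0.00 Y0.00
; layer 3
G0 Z7.78
G0 X0.00 Y0.00
G1 X19.76 Y0.00
G1 X19.76 Y5.23
G1 X0.00 Y5.23
G1 X0.00 Y0.00
; layer 4
G0 Z10.37
G0 X0.00 Y0.00
G1 X19.76 Y0.00
G1 X19.76 Y2.61
G1 X0.00 Y2.61
G1 X0.00 Y0.00
M2 ; end

The solid is a wedge (ramp): 19.8 × 13.1 mm base, rising to 13 mm along the y=0 edge and sloping linearly to z=0 at y=13.1. Slicing at Δz = 2.59 mm — 5 equal slices spanning the solid's height, so layer i sits at z = i·h/5 — gives 4 non-empty perimeters. Each is a 4-segment closed polygon; G0 lifts to the layer z and rapids to the start vertex, then G1 traces the edges. The cross-section shrinks linearly with z (the slice at the apex is degenerate and omitted).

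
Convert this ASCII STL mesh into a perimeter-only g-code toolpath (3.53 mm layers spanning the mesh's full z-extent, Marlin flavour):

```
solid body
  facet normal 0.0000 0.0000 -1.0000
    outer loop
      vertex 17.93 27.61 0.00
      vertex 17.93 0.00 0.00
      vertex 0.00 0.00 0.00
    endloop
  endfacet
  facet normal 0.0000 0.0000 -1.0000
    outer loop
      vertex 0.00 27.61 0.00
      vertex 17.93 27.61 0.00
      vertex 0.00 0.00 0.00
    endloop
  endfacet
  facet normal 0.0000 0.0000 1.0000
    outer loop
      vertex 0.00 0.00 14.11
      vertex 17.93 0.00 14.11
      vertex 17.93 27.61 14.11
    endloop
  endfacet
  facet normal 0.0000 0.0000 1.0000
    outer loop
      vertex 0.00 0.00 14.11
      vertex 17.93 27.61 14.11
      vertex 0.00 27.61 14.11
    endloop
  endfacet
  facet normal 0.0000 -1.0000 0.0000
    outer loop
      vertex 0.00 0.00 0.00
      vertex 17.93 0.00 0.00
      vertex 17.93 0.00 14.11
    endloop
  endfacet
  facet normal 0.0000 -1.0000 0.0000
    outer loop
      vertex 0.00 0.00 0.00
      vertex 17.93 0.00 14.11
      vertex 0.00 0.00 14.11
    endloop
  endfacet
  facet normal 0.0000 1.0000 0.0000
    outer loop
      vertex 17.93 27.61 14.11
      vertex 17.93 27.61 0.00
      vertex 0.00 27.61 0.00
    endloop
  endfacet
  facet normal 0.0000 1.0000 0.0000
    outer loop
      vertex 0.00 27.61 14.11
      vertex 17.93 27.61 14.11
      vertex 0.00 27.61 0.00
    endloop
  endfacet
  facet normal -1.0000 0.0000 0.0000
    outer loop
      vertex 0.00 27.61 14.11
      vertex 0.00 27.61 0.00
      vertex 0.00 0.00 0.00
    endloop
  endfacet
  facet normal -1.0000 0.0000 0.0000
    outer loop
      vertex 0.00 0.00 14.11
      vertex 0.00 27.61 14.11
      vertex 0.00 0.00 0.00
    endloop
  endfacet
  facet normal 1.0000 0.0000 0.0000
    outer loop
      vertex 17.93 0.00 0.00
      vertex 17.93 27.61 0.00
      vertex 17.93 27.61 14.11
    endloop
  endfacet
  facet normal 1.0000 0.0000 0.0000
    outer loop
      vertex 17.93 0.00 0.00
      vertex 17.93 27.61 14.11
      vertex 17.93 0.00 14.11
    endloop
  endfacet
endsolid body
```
; perimeter-only toolpath
G21 ; units = mm
G90 ; absolute positioning
G28 ; home
; layer 1
G0 Z3.53
G0 X0.00 Y0.00
G1 X17.93 Y0.00
G1 X17.93 Y27.61
G1 X0.00 Y27.61
G1 X0.00 Y0.00
; layer 2
G0 Z7.05
G0 X0.00 Y0.00
G1 X17.93 Y0.00
G1 X17.93 Y27.61
G1 X0.00 Y27.61
G1 X0.00 Y0.00
; layer 3
G0 Z10.58
G0 X0.00 Y0.00
G1 X17.93 Y0.00
G1 X17.93 Y27.61
G1 X0.00 Y27.61
G1 X0.00 Y0.00
; layer 4
G0 Z14.11
G0 X0.00 Y0.00
G1 X17.93 Y0.00
G1 X17.93 Y27.61
G1 X0.00 Y27.61
G1 X0.00 Y0.00
M2 ; end

The solid is a rectangular box, roughly 17.9 × 27.6 mm footprint and 14.1 mm tall. Slicing at Δz = 3.53 mm — 4 equal slices spanning the solid's height, so layer i sits at z = i·h/4 — gives 4 non-empty perimeters. Each is a 4-segment closed polygon; G0 lifts to the layer z and rapids to the start vertex, then G1 traces the edges.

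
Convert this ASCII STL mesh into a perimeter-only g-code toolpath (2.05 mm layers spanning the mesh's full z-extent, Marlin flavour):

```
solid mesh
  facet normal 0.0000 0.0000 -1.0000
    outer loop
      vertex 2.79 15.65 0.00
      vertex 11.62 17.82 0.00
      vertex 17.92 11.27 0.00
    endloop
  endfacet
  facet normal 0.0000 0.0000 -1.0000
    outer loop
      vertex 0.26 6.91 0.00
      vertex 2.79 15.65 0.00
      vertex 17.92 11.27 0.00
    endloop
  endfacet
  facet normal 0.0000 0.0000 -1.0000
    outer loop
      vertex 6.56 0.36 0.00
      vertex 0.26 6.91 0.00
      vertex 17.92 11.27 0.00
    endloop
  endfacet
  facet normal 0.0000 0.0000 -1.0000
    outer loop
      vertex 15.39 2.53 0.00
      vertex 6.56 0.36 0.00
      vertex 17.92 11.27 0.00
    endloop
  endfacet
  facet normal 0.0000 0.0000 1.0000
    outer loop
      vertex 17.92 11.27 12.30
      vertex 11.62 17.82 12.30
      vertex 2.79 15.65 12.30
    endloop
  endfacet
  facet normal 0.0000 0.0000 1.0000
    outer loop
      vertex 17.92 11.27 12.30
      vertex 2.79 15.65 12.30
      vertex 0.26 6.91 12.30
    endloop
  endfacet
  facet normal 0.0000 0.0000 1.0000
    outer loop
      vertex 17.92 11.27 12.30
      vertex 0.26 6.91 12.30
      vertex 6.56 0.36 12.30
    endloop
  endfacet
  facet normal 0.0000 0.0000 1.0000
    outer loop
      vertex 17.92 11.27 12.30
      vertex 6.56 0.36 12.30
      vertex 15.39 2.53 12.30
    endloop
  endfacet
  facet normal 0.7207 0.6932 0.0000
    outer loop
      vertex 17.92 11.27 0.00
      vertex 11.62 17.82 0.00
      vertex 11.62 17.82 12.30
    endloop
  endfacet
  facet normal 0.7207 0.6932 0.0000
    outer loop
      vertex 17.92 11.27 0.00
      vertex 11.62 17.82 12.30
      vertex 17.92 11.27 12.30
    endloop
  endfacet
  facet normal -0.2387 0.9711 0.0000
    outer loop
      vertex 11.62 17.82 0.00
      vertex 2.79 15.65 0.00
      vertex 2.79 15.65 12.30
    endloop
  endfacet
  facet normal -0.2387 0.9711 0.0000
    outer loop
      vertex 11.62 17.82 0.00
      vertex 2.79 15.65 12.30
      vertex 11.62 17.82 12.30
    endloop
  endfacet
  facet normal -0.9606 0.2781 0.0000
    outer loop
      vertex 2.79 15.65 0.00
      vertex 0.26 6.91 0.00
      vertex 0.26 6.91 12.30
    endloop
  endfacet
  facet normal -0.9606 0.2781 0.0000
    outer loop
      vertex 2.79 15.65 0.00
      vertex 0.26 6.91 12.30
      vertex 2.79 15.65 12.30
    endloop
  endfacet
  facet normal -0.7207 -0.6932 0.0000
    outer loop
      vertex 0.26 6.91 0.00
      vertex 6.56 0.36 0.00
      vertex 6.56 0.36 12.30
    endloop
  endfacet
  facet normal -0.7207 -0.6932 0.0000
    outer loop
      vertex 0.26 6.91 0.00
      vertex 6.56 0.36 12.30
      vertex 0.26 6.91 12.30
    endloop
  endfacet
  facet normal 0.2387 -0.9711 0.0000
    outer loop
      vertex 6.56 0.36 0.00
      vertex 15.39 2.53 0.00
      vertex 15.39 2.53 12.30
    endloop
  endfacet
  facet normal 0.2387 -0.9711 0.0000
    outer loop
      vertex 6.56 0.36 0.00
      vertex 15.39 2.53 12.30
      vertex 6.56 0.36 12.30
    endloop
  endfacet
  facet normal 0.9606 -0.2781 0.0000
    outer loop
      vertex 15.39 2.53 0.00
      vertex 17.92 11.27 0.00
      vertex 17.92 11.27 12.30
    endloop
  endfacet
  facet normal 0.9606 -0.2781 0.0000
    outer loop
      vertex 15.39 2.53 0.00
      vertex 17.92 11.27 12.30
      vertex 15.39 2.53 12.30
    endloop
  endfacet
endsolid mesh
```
; perimeter-only toolpath
G21 ; units = mm
G90 ; absolute positioning
G28 ; home
; layer 1
G0 Z2.05
G0 X17.92 Y11.27
G1 X11.62 Y17.82
G1 X2.79 Y15.65
G1 X0.26 Y6.91
G1 X6.56 Y0.36
G1 X15.39 Y2.53
G1 X17.92 Y11.27
; layer 2
G0 Z4.10
G0 X17.92 Y11.27
G1 X11.62 Y17.82
G1 X2.79 Y15.65
G1 X0.26 Y6.91
G1 X6.56 Y0.36
G1 X15.39 Y2.53
G1 X17.92 Y11.27
; layer 3
G0 Z6.15
G0 X17.92 Y11.27
G1 X11.62 Y17.82
G1 X2.79 Y15.65
G1 X0.26 Y6.91
G1 X6.56 Y0.36
G1 X15.39 Y2.53
G1 X17.92 Y11.27
; layer 4
G0 Z8.20
G0 X17.92 Y11.27
G1 X11.62 Y17.82
G1 X2.79 Y15.65
G1 X0.26 Y6.91
G1 X6.56 Y0.36
G1 X15.39 Y2.53
G1 X17.92 Y11.27
; layer 5
G0 Z10.25
G0 X17.92 Y11.27
G1 X11.62 Y17.82
G1 X2.79 Y15.65
G1 X0.26 Y6.91
G1 X6.56 Y0.36
G1 X15.39 Y2.53
G1 X17.92 Y11.27
; layer 6
G0 Z12.30
G0 X17.92 Y11.27
G1 X11.62 Y17.82
G1 X2.79 Y15.65
G1 X0.26 Y6.91
G1 X6.56 Y0.36
G1 X15.39 Y2.53
G1 X17.92 Y11.27
M2 ; end

The solid is a regular 6-sided prism (a cylinder approximated with 6 flat sides), circumscribed radius ≈ 9.09 mm, height ≈ 12.3 mm. Slicing at Δz = 2.05 mm — 6 equal slices spanning the solid's height, so layer i sits at z = i·h/6 — gives 6 non-empty perimeters. Each is a 6-segment closed polygon; G0 lifts to the layer z and rapids to the start vertex, then G1 traces the edges.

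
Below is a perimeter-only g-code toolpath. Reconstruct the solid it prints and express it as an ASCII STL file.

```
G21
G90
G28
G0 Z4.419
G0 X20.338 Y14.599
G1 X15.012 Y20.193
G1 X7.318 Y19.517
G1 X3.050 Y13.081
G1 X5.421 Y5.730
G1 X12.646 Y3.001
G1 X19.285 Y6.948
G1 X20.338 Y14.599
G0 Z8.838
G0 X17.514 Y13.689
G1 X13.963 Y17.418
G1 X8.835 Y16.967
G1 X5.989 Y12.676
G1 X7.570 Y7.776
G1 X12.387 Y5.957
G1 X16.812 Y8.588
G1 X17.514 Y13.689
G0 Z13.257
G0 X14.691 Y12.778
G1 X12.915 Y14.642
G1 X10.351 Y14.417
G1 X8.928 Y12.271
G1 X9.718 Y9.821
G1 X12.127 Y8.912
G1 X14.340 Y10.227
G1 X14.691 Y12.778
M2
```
solid part
  facet normal 0.0000 0.0000 -1.0000
    outer loop
      vertex 5.802 22.067 0.000
      vertex 16.060 22.968 0.000
      vertex 23.161 15.510 0.000
    endloop
  endfacet
  facet normal 0.0000 0.0000 -1.0000
    outer loop
      vertex 0.111 13.485 0.000
      vertex 5.802 22.067 0.000
      vertex 23.161 15.510 0.000
    endloop
  endfacet
  facet normal 0.0000 0.0000 -1.0000
    outer loop
      vertex 3.272 3.684 0.000
      vertex 0.111 13.485 0.000
      vertex 23.161 15.510 0.000
    endloop
  endfacet
  facet normal 0.0000 0.0000 -1.0000
    outer loop
      vertex 12.906 0.046 0.000
      vertex 3.272 3.684 0.000
      vertex 23.161 15.510 0.000
    endloop
  endfacet
  facet normal 0.0000 0.0000 -1.0000
    outer loop
      vertex 21.757 5.308 0.000
      vertex 12.906 0.046 0.000
      vertex 23.161 15.510 0.000
    endloop
  endfacet
  facet normal 0.6197 0.5900 0.5176
    outer loop
      vertex 23.161 15.510 0.000
      vertex 16.060 22.968 0.000
      vertex 11.867 11.867 17.676
    endloop
  endfacet
  facet normal -0.0749 0.8524 0.5176
    outer loop
      vertex 16.060 22.968 0.000
      vertex 5.802 22.067 0.000
      vertex 11.867 11.867 17.676
    endloop
  endfacet
  facet normal -0.7131 0.4729 0.5176
    outer loop
      vertex 5.802 22.067 0.000
      vertex 0.111 13.485 0.000
      vertex 11.867 11.867 17.676
    endloop
  endfacet
  facet normal -0.8143 -0.2626 0.5176
    outer loop
      vertex 0.111 13.485 0.000
      vertex 3.272 3.684 0.000
      vertex 11.867 11.867 17.676
    endloop
  endfacet
  facet normal -0.3023 -0.8005 0.5176
    outer loop
      vertex 3.272 3.684 0.000
      vertex 12.906 0.046 0.000
      vertex 11.867 11.867 17.676
    endloop
  endfacet
  facet normal 0.4373 -0.7355 0.5176
    outer loop
      vertex 12.906 0.046 0.000
      vertex 21.757 5.308 0.000
      vertex 11.867 11.867 17.676
    endloop
  endfacet
  facet normal 0.8477 -0.1167 0.5176
    outer loop
      vertex 21.757 5.308 0.000
      vertex 23.161 15.510 0.000
      vertex 11.867 11.867 17.676
    endloop
  endfacet
endsolid part

The G0 Z moves step by Δz≈4.419 mm. The G1 loops shrink linearly with z, so the solid tapers from its base footprint up to z≈17.7. Closing with a flat bottom cap and the tapered top and triangulating gives 12 facets — a regular 7-sided pyramid, base circumscribed radius ≈ 11.9 mm, apex at z ≈ 17.7 mm.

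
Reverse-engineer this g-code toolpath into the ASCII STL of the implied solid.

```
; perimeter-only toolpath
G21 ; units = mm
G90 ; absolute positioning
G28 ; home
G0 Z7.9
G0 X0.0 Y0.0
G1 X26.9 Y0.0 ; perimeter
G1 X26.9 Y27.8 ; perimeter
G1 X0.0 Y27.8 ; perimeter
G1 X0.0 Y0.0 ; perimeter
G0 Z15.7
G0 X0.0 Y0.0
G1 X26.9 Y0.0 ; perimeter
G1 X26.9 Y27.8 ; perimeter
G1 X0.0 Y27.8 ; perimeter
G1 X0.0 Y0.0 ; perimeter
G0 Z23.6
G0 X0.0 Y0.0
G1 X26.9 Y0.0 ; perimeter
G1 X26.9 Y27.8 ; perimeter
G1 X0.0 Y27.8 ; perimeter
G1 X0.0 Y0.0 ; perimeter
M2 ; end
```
solid part
  facet normal 0.0000 0.0000 -1.0000
    outer loop
      vertex 26.9 27.8 0.0
      vertex 26.9 0.0 0.0
      vertex 0.0 0.0 0.0
    endloop
  endfacet
  facet normal 0.0000 0.0000 -1.0000
    outer loop
      vertex 0.0 27.8 0.0
      vertex 26.9 27.8 0.0
      vertex 0.0 0.0 0.0
    endloop
  endfacet
  facet normal 0.0000 0.0000 1.0000
    outer loop
      vertex 0.0 0.0 23.6
      vertex 26.9 0.0 23.6
      vertex 26.9 27.8 23.6
    endloop
  endfacet
  facet normal 0.0000 0.0000 1.0000
    outer loop
      vertex 0.0 0.0 23.6
      vertex 26.9 27.8 23.6
      vertex 0.0 27.8 23.6
    endloop
  endfacet
  facet normal 0.0000 -1.0000 0.0000
    outer loop
      vertex 0.0 0.0 0.0
      vertex 26.9 0.0 0.0
      vertex 26.9 0.0 23.6
    endloop
  endfacet
  facet normal 0.0000 -1.0000 0.0000
    outer loop
      vertex 0.0 0.0 0.0
      vertex 26.9 0.0 23.6
      vertex 0.0 0.0 23.6
    endloop
  endfacet
  facet normal 0.0000 1.0000 0.0000
    outer loop
      vertex 26.9 27.8 23.6
      vertex 26.9 27.8 0.0
      vertex 0.0 27.8 0.0
    endloop
  endfacet
  facet normal 0.0000 1.0000 0.0000
    outer loop
      vertex 0.0 27.8 23.6
      vertex 26.9 27.8 23.6
      vertex 0.0 27.8 0.0
    endloop
  endfacet
  facet normal -1.0000 0.0000 0.0000
    outer loop
      vertex 0.0 27.8 23.6
      vertex 0.0 27.8 0.0
      vertex 0.0 0.0 0.0
    endloop
  endfacet
  facet normal -1.0000 0.0000 0.0000
    outer loop
      vertex 0.0 0.0 23.6
      vertex 0.0 27.8 23.6
      vertex 0.0 0.0 0.0
    endloop
  endfacet
  facet normal 1.0000 0.0000 0.0000
    outer loop
      vertex 26.9 0.0 0.0
      vertex 26.9 27.8 0.0
      vertex 26.9 27.8 23.6
    endloop
  endfacet
  facet normal 1.0000 0.0000 0.0000
    outer loop
      vertex 26.9 0.0 0.0
      vertex 26.9 27.8 23.6
      vertex 26.9 0.0 23.6
    endloop
  endfacet
endsolid part

The G0 Z moves step by Δz≈7.9 mm. Every layer's G1 loop is the same polygon, so the solid is a straight extrusion of it from z=0 to z≈23.6. Closing with flat bottom and top caps and triangulating gives 12 facets — a rectangular box, roughly 26.9 × 27.8 mm footprint and 23.6 mm tall.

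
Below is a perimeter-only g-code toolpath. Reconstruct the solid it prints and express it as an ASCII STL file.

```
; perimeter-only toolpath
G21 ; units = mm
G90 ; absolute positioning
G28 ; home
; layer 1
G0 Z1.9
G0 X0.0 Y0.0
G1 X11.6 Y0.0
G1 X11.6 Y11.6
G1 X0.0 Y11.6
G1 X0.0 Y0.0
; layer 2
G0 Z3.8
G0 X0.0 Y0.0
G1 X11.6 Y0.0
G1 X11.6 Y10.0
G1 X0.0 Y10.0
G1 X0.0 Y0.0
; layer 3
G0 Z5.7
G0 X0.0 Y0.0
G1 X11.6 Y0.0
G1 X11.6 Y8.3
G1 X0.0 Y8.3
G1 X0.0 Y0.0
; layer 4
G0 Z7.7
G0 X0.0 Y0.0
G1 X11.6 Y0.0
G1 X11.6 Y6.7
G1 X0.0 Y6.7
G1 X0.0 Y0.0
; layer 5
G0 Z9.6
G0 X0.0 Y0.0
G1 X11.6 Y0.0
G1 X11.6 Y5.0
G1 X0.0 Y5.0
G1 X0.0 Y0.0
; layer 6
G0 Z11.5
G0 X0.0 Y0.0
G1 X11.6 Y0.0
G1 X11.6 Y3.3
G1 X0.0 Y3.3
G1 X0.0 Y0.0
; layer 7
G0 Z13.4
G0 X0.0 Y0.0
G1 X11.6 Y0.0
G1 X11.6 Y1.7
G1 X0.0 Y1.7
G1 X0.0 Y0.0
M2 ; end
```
solid part
  facet normal 0.0000 0.0000 -1.0000
    outer loop
      vertex 11.6 13.3 0.0
      vertex 11.6 0.0 0.0
      vertex 0.0 0.0 0.0
    endloop
  endfacet
  facet normal 0.0000 0.0000 -1.0000
    outer loop
      vertex 0.0 13.3 0.0
      vertex 11.6 13.3 0.0
      vertex 0.0 0.0 0.0
    endloop
  endfacet
  facet normal 0.0000 -1.0000 0.0000
    outer loop
      vertex 0.0 0.0 0.0
      vertex 11.6 0.0 0.0
      vertex 11.6 0.0 15.3
    endloop
  endfacet
  facet normal 0.0000 -1.0000 0.0000
    outer loop
      vertex 0.0 0.0 0.0
      vertex 11.6 0.0 15.3
      vertex 0.0 0.0 15.3
    endloop
  endfacet
  facet normal 0.0000 0.7547 0.6561
    outer loop
      vertex 0.0 0.0 15.3
      vertex 11.6 0.0 15.3
      vertex 11.6 13.3 0.0
    endloop
  endfacet
  facet normal 0.0000 0.7547 0.6561
    outer loop
      vertex 0.0 0.0 15.3
      vertex 11.6 13.3 0.0
      vertex 0.0 13.3 0.0
    endloop
  endfacet
  facet normal -1.0000 0.0000 0.0000
    outer loop
      vertex 0.0 0.0 15.3
      vertex 0.0 13.3 0.0
      vertex 0.0 0.0 0.0
    endloop
  endfacet
  facet normal 1.0000 0.0000 0.0000
    outer loop
      vertex 11.6 0.0 0.0
      vertex 11.6 13.3 0.0
      vertex 11.6 0.0 15.3
    endloop
  endfacet
endsolid part

The G0 Z moves step by Δz≈1.9 mm. The G1 loops shrink linearly with z, so the solid tapers from its base footprint up to z≈15.3. Closing with a flat bottom cap and the tapered top and triangulating gives 8 facets — a wedge (ramp): 11.6 × 13.3 mm base, rising to 15.3 mm along the y=0 edge and sloping linearly to z=0 at y=13.3.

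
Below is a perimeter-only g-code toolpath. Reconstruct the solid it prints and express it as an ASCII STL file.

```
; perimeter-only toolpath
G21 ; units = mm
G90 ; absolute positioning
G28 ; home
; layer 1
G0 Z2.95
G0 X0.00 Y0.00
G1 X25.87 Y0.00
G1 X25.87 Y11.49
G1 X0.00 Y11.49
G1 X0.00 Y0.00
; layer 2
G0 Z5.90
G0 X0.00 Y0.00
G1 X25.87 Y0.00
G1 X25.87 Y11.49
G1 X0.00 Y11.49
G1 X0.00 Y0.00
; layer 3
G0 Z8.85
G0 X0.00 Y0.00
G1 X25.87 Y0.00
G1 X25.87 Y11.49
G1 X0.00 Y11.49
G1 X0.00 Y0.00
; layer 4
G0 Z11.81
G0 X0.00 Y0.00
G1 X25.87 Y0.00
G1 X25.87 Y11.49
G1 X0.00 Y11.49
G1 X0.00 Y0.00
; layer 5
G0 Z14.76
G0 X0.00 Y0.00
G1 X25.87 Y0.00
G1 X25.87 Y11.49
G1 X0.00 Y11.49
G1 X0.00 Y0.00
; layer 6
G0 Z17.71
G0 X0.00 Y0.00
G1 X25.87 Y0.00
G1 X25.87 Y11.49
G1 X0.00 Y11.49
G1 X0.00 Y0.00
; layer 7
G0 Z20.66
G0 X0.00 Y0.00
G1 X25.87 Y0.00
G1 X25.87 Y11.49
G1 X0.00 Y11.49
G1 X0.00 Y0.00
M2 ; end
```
solid part
  facet normal 0.0000 0.0000 -1.0000
    outer loop
      vertex 25.87 11.49 0.00
      vertex 25.87 0.00 0.00
      vertex 0.00 0.00 0.00
    endloop
  endfacet
  facet normal 0.0000 0.0000 -1.0000
    outer loop
      vertex 0.00 11.49 0.00
      vertex 25.87 11.49 0.00
      vertex 0.00 0.00 0.00
    endloop
  endfacet
  facet normal 0.0000 0.0000 1.0000
    outer loop
      vertex 0.00 0.00 20.66
      vertex 25.87 0.00 20.66
      vertex 25.87 11.49 20.66
    endloop
  endfacet
  facet normal 0.0000 0.0000 1.0000
    outer loop
      vertex 0.00 0.00 20.66
      vertex 25.87 11.49 20.66
      vertex 0.00 11.49 20.66
    endloop
  endfacet
  facet normal 0.0000 -1.0000 0.0000
    outer loop
      vertex 0.00 0.00 0.00
      vertex 25.87 0.00 0.00
      vertex 25.87 0.00 20.66
    endloop
  endfacet
  facet normal 0.0000 -1.0000 0.0000
    outer loop
      vertex 0.00 0.00 0.00
      vertex 25.87 0.00 20.66
      vertex 0.00 0.00 20.66
    endloop
  endfacet
  facet normal 0.0000 1.0000 0.0000
    outer loop
      vertex 25.87 11.49 20.66
      vertex 25.87 11.49 0.00
      vertex 0.00 11.49 0.00
    endloop
  endfacet
  facet normal 0.0000 1.0000 0.0000
    outer loop
      vertex 0.00 11.49 20.66
      vertex 25.87 11.49 20.66
      vertex 0.00 11.49 0.00
    endloop
  endfacet
  facet normal -1.0000 0.0000 0.0000
    outer loop
      vertex 0.00 11.49 20.66
      vertex 0.00 11.49 0.00
      vertex 0.00 0.00 0.00
    endloop
  endfacet
  facet normal -1.0000 0.0000 0.0000
    outer loop
      vertex 0.00 0.00 20.66
      vertex 0.00 11.49 20.66
      vertex 0.00 0.00 0.00
    endloop
  endfacet
  facet normal 1.0000 0.0000 0.0000
    outer loop
      vertex 25.87 0.00 0.00
      vertex 25.87 11.49 0.00
      vertex 25.87 11.49 20.66
    endloop
  endfacet
  facet normal 1.0000 0.0000 0.0000
    outer loop
      vertex 25.87 0.00 0.00
      vertex 25.87 11.49 20.66
      vertex 25.87 0.00 20.66
    endloop
  endfacet
endsolid part

The G0 Z moves step by Δz≈2.95 mm. Every layer's G1 loop is the same polygon, so the solid is a straight extrusion of it from z=0 to z≈20.7. Closing with flat bottom and top caps and triangulating gives 12 facets — a rectangular box, roughly 25.9 × 11.5 mm footprint and 20.7 mm tall.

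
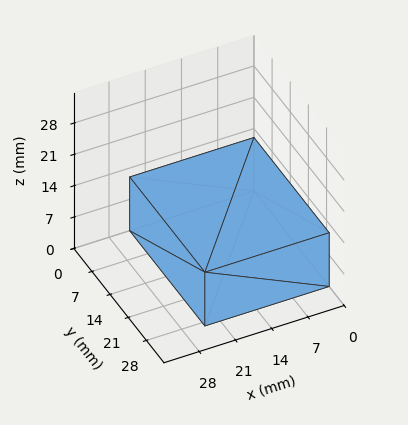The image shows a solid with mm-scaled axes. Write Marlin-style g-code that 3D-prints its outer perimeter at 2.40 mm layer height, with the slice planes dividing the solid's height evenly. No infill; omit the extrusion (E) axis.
Reading the render: the shape is a rectangular box, roughly 24 × 29 mm footprint and 12 mm tall (dimensions read to the nearest mm from the axis ticks). For the g-code, the solid's height is divided into equal slices at the stated Δz and each level perimeter traced with G1 moves after a G0 lift.

; perimeter-only toolpath
G21 ; units = mm
G90 ; absolute positioning
G28 ; home
; layer 1
G0 Z2.40
G0 X0.00 Y0.00
G1 X24.00 Y0.00
G1 X24.00 Y29.00
G1 X0.00 Y29.00
G1 X0.00 Y0.00
; layer 2
G0 Z4.80
G0 X0.00 Y0.00
G1 X24.00 Y0.00
G1 X24.00 Y29.00
G1 X0.00 Y29.00
G1 X0.00 Y0.00
; layer 3
G0 Z7.20
G0 X0.00 Y0.00
G1 X24.00 Y0.00
G1 X24.00 Y29.00
G1 X0.00 Y29.00
G1 X0.00 Y0.00
; layer 4
G0 Z9.60
G0 X0.00 Y0.00
G1 X24.00 Y0.00
G1 X24.00 Y29.00
G1 X0.00 Y29.00
G1 X0.00 Y0.00
; layer 5
G0 Z12.00
G0 X0.00 Y0.00
G1 X24.00 Y0.00
G1 X24.00 Y29.00
G1 X0.00 Y29.00
G1 X0.00 Y0.00
M2 ; end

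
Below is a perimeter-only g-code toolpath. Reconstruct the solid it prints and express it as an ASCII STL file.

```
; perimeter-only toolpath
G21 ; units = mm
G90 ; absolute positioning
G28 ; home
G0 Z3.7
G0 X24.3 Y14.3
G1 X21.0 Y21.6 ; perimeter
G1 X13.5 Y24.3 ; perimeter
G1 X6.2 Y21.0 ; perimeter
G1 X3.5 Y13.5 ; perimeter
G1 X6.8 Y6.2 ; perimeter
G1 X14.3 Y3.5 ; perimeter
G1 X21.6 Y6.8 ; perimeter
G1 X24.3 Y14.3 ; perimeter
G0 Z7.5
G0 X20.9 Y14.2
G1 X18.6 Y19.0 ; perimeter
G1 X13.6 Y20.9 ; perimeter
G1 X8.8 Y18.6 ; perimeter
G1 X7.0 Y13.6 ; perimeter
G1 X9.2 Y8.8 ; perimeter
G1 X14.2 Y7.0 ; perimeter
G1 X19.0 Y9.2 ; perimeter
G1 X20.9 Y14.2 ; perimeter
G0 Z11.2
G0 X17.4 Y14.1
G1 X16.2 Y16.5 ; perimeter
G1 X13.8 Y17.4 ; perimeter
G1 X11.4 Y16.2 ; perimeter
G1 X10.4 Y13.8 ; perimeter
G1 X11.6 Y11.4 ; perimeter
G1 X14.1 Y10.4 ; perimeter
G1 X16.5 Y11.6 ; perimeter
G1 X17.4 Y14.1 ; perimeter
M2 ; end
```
solid part
  facet normal 0.0000 0.0000 -1.0000
    outer loop
      vertex 13.3 27.8 0.0
      vertex 23.3 24.1 0.0
      vertex 27.8 14.5 0.0
    endloop
  endfacet
  facet normal 0.0000 0.0000 -1.0000
    outer loop
      vertex 3.7 23.3 0.0
      vertex 13.3 27.8 0.0
      vertex 27.8 14.5 0.0
    endloop
  endfacet
  facet normal 0.0000 0.0000 -1.0000
    outer loop
      vertex 0.0 13.3 0.0
      vertex 3.7 23.3 0.0
      vertex 27.8 14.5 0.0
    endloop
  endfacet
  facet normal 0.0000 0.0000 -1.0000
    outer loop
      vertex 4.5 3.7 0.0
      vertex 0.0 13.3 0.0
      vertex 27.8 14.5 0.0
    endloop
  endfacet
  facet normal 0.0000 0.0000 -1.0000
    outer loop
      vertex 14.5 0.0 0.0
      vertex 4.5 3.7 0.0
      vertex 27.8 14.5 0.0
    endloop
  endfacet
  facet normal 0.0000 0.0000 -1.0000
    outer loop
      vertex 24.1 4.5 0.0
      vertex 14.5 0.0 0.0
      vertex 27.8 14.5 0.0
    endloop
  endfacet
  facet normal 0.6859 0.3215 0.6528
    outer loop
      vertex 27.8 14.5 0.0
      vertex 23.3 24.1 0.0
      vertex 13.9 13.9 14.9
    endloop
  endfacet
  facet normal 0.2630 0.7107 0.6525
    outer loop
      vertex 23.3 24.1 0.0
      vertex 13.3 27.8 0.0
      vertex 13.9 13.9 14.9
    endloop
  endfacet
  facet normal -0.3215 0.6859 0.6528
    outer loop
      vertex 13.3 27.8 0.0
      vertex 3.7 23.3 0.0
      vertex 13.9 13.9 14.9
    endloop
  endfacet
  facet normal -0.7107 0.2630 0.6525
    outer loop
      vertex 3.7 23.3 0.0
      vertex 0.0 13.3 0.0
      vertex 13.9 13.9 14.9
    endloop
  endfacet
  facet normal -0.6859 -0.3215 0.6528
    outer loop
      vertex 0.0 13.3 0.0
      vertex 4.5 3.7 0.0
      vertex 13.9 13.9 14.9
    endloop
  endfacet
  facet normal -0.2630 -0.7107 0.6525
    outer loop
      vertex 4.5 3.7 0.0
      vertex 14.5 0.0 0.0
      vertex 13.9 13.9 14.9
    endloop
  endfacet
  facet normal 0.3215 -0.6859 0.6528
    outer loop
      vertex 14.5 0.0 0.0
      vertex 24.1 4.5 0.0
      vertex 13.9 13.9 14.9
    endloop
  endfacet
  facet normal 0.7107 -0.2630 0.6525
    outer loop
      vertex 24.1 4.5 0.0
      vertex 27.8 14.5 0.0
      vertex 13.9 13.9 14.9
    endloop
  endfacet
endsolid part

The G0 Z moves step by Δz≈3.7 mm. The G1 loops shrink linearly with z, so the solid tapers from its base footprint up to z≈14.9. Closing with a flat bottom cap and the tapered top and triangulating gives 14 facets — a regular 8-sided pyramid, base circumscribed radius ≈ 13.9 mm, apex at z ≈ 14.9 mm.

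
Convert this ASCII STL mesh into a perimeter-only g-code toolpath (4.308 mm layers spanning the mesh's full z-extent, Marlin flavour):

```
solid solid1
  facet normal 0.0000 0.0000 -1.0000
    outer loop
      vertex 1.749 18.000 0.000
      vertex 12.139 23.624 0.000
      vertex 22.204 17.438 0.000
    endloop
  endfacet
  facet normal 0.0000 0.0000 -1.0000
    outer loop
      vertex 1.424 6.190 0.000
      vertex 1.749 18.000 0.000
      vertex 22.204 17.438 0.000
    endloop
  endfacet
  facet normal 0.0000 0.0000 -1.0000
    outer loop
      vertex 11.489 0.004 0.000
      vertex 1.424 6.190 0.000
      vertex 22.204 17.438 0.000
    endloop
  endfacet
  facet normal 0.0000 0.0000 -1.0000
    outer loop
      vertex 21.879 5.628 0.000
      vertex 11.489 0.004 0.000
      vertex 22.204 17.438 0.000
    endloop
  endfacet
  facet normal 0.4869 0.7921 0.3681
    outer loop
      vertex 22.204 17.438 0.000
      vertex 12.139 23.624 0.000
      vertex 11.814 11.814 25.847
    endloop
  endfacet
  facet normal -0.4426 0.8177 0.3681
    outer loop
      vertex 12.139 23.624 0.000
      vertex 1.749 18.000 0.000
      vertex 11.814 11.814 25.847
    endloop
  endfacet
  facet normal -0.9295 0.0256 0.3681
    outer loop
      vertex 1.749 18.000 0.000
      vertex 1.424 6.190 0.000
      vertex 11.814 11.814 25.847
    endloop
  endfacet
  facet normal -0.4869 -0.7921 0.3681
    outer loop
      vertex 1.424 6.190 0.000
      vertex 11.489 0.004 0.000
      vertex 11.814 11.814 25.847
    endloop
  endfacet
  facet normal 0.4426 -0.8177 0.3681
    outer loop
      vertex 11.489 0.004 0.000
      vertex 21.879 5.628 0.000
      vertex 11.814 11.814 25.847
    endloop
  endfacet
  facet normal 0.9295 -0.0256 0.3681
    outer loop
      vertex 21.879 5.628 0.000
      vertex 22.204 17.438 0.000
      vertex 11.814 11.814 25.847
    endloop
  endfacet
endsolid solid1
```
; perimeter-only toolpath
G21 ; units = mm
G90 ; absolute positioning
G28 ; home
; layer 1
G0 Z4.308
G0 X20.472 Y16.501
G1 X12.085 Y21.656
G1 X3.427 Y16.969
G1 X3.156 Y7.127
G1 X11.543 Y1.972
G1 X20.201 Y6.659
G1 X20.472 Y16.501
; layer 2
G0 Z8.616
G0 X18.741 Y15.563
G1 X12.031 Y19.687
G1 X5.104 Y15.938
G1 X4.887 Y8.065
G1 X11.597 Y3.941
G1 X18.524 Y7.690
G1 X18.741 Y15.563
; layer 3
G0 Z12.924
G0 X17.009 Y14.626
G1 X11.976 Y17.719
G1 X6.782 Y14.907
G1 X6.619 Y9.002
G1 X11.652 Y5.909
G1 X16.846 Y8.721
G1 X17.009 Y14.626
; layer 4
G0 Z17.231
G0 X15.277 Y13.689
G1 X11.922 Y15.751
G1 X8.459 Y13.876
G1 X8.351 Y9.939
G1 X11.706 Y7.877
G1 X15.169 Y9.752
G1 X15.277 Y13.689
; layer 5
G0 Z21.539
G0 X13.546 Y12.751
G1 X11.868 Y13.782
G1 X10.136 Y12.845
G1 X10.082 Y10.877
G1 X11.760 Y9.846
G1 X13.492 Y10.783
G1 X13.546 Y12.751
M2 ; end

The solid is a regular 6-sided pyramid, base circumscribed radius ≈ 11.8 mm, apex at z ≈ 25.8 mm. Slicing at Δz = 4.308 mm — 6 equal slices spanning the solid's height, so layer i sits at z = i·h/6 — gives 5 non-empty perimeters. Each is a 6-segment closed polygon; G0 lifts to the layer z and rapids to the start vertex, then G1 traces the edges. The cross-section shrinks linearly with z (the slice at the apex is degenerate and omitted).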